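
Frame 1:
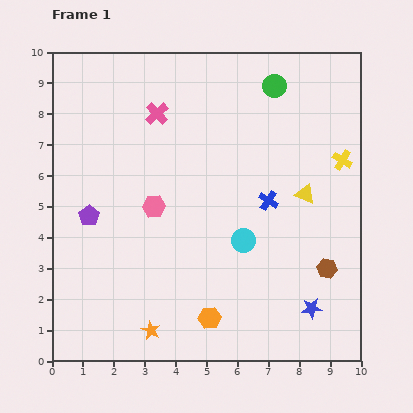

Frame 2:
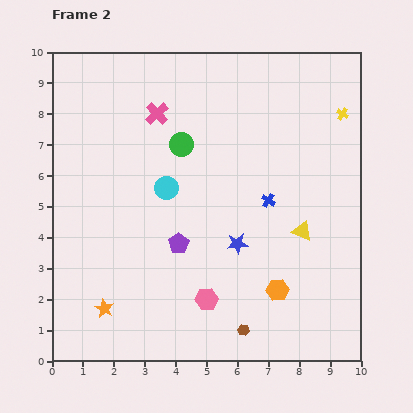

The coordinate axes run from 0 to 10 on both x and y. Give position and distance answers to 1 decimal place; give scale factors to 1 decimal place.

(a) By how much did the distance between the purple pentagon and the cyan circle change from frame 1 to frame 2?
-3.3

Distance in frame 1: 5.1. Distance in frame 2: 1.8.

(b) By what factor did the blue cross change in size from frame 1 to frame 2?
0.7×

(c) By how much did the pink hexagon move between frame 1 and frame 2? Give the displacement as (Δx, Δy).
(1.7, -3.0)

The pink hexagon was at (3.3, 5.0) in frame 1 and (5.0, 2.0) in frame 2.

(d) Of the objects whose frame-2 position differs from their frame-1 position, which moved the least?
the yellow triangle

(moved 1.2)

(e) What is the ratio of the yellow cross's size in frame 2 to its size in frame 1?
0.6×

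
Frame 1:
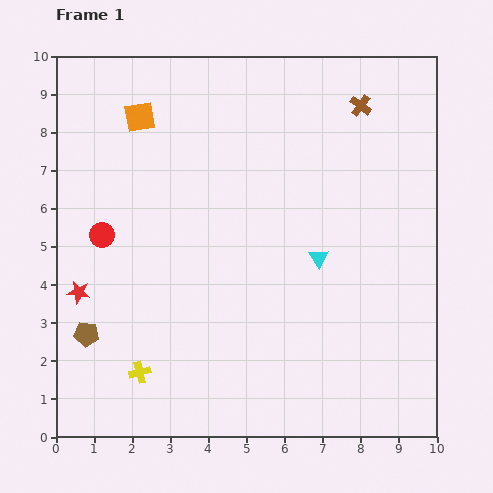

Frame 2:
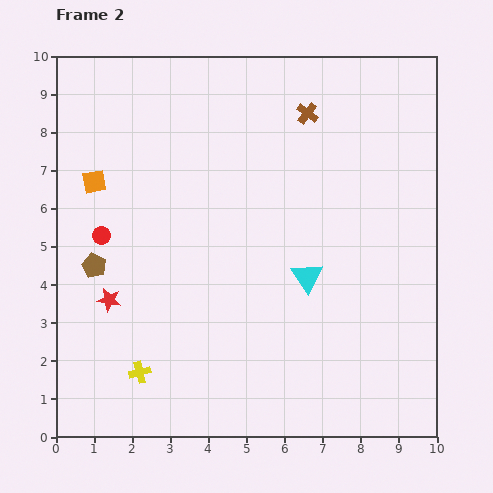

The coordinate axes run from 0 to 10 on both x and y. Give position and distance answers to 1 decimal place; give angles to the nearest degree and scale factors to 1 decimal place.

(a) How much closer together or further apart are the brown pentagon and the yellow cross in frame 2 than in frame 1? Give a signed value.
+1.3

Distance in frame 1: 1.7. Distance in frame 2: 3.0.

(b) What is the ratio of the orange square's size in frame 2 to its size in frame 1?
0.8×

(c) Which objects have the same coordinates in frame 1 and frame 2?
the red circle, the yellow cross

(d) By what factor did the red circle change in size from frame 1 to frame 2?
0.7×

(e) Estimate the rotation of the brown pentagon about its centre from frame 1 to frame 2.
19° clockwise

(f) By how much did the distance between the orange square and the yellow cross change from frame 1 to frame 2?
-1.6

Distance in frame 1: 6.7. Distance in frame 2: 5.1.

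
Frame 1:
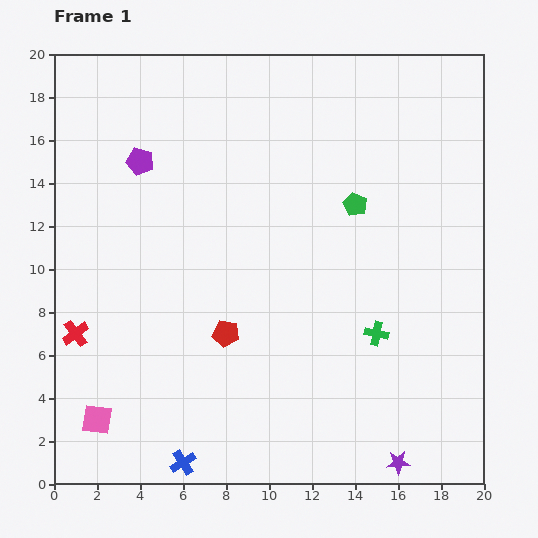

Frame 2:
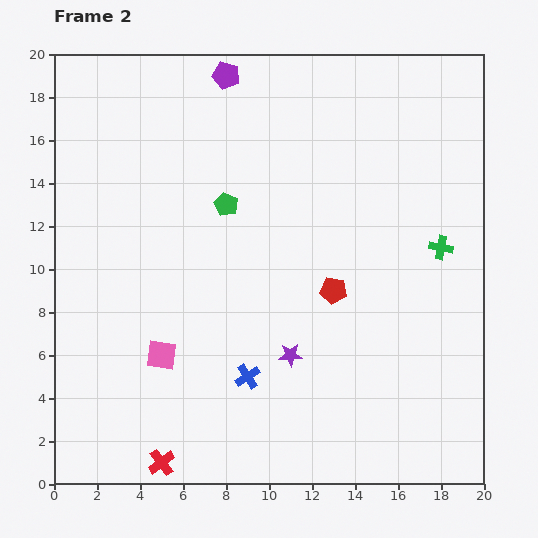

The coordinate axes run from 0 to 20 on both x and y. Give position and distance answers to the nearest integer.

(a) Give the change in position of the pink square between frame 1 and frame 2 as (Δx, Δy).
(3, 3)

The pink square was at (2, 3) in frame 1 and (5, 6) in frame 2.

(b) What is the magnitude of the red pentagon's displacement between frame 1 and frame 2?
5

The red pentagon moved from (8, 7) to (13, 9), a distance of √(5² + 2²) ≈ 5.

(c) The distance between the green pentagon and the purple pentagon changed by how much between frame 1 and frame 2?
-4

Distance in frame 1: 10. Distance in frame 2: 6.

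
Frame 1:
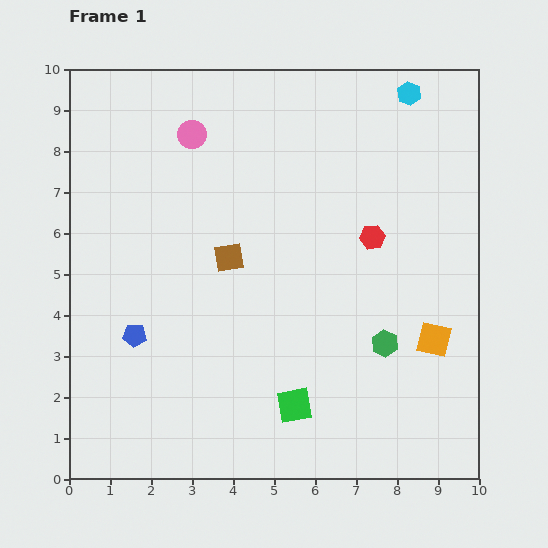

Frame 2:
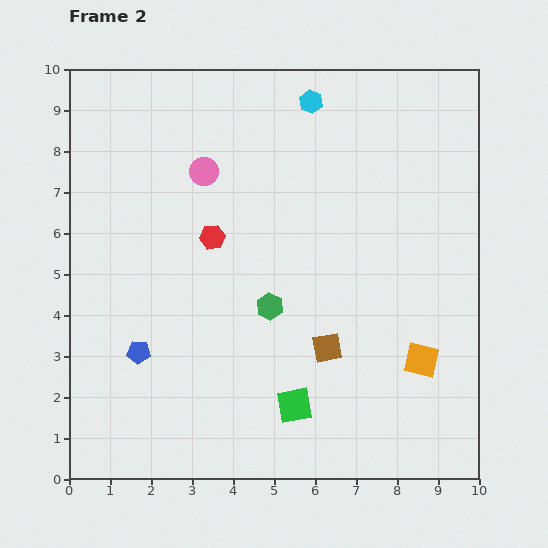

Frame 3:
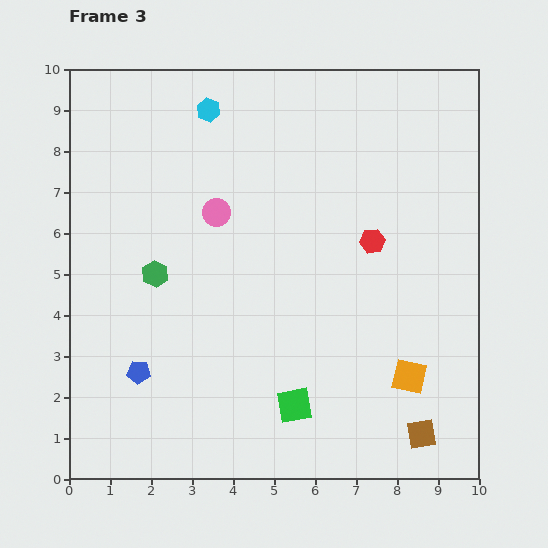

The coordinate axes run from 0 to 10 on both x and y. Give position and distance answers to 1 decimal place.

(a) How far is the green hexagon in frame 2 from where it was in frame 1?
2.9

The green hexagon moved from (7.7, 3.3) to (4.9, 4.2), a distance of √(2.8² + 0.9²) ≈ 2.9.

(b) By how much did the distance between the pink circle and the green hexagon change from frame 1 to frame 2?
-3.2

Distance in frame 1: 6.9. Distance in frame 2: 3.7.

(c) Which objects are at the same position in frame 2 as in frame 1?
the green square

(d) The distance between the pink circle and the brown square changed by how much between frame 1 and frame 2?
+2.1

Distance in frame 1: 3.1. Distance in frame 2: 5.2.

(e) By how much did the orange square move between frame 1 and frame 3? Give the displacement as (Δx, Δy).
(-0.6, -0.9)

The orange square was at (8.9, 3.4) in frame 1 and (8.3, 2.5) in frame 3.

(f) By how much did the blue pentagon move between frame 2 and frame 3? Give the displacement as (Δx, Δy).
(0.0, -0.5)

The blue pentagon was at (1.7, 3.1) in frame 2 and (1.7, 2.6) in frame 3.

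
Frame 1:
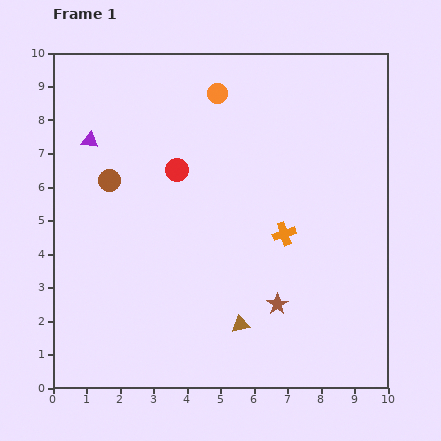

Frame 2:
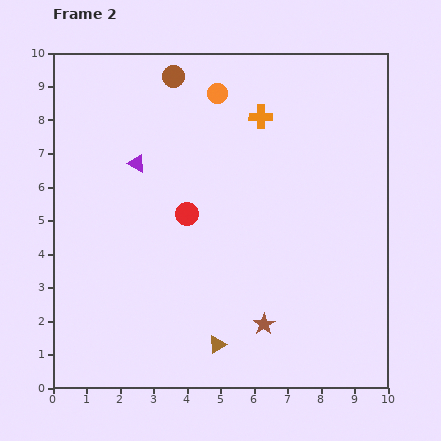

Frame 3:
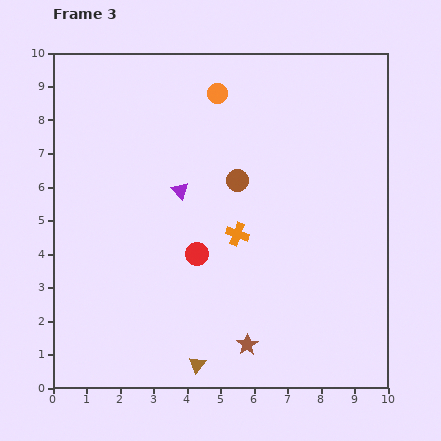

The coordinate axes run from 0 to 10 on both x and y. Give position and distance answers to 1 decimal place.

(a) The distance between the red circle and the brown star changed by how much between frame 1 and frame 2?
-1.0

Distance in frame 1: 5.0. Distance in frame 2: 4.0.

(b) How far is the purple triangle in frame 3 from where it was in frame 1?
3.1

The purple triangle moved from (1.1, 7.4) to (3.8, 5.9), a distance of √(2.7² + 1.5²) ≈ 3.1.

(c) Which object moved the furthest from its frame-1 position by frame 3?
the brown circle

(moved 3.8; next 3.1)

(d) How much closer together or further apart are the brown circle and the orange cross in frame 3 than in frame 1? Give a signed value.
-3.8

Distance in frame 1: 5.4. Distance in frame 3: 1.6.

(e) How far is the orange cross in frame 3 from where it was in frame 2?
3.6

The orange cross moved from (6.2, 8.1) to (5.5, 4.6), a distance of √(0.7² + 3.5²) ≈ 3.6.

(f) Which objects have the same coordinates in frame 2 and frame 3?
the orange circle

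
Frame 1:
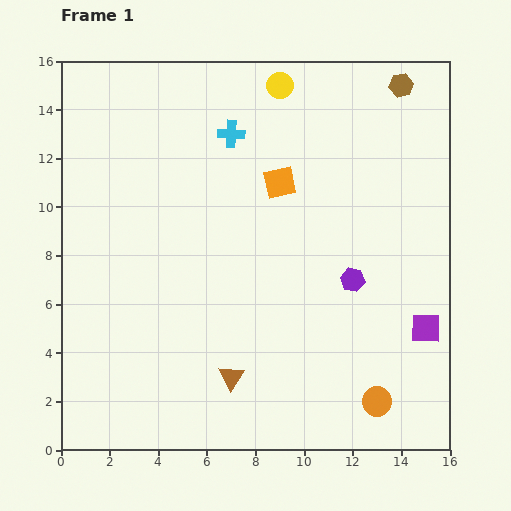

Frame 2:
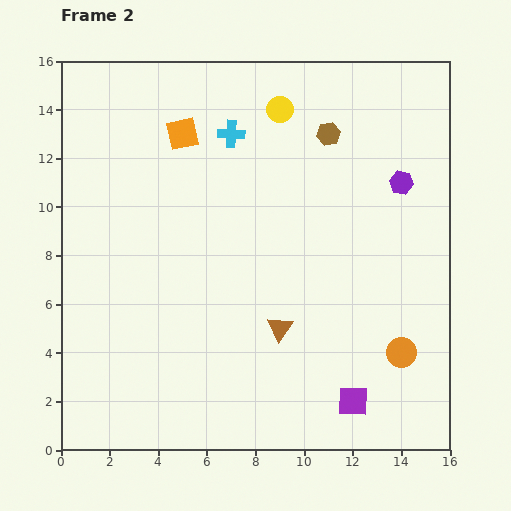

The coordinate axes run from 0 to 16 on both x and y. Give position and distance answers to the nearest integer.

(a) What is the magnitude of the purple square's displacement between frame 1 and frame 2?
4

The purple square moved from (15, 5) to (12, 2), a distance of √(3² + 3²) ≈ 4.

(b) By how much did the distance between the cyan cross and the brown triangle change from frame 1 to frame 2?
-2

Distance in frame 1: 10. Distance in frame 2: 8.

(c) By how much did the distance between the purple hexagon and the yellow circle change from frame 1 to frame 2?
-3

Distance in frame 1: 9. Distance in frame 2: 6.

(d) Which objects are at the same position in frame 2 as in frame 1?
the cyan cross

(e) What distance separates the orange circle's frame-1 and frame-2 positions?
2

The orange circle moved from (13, 2) to (14, 4), a distance of √(1² + 2²) ≈ 2.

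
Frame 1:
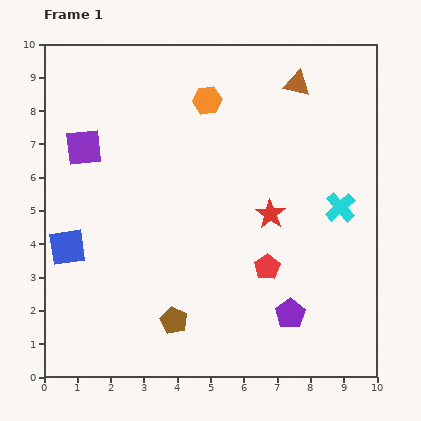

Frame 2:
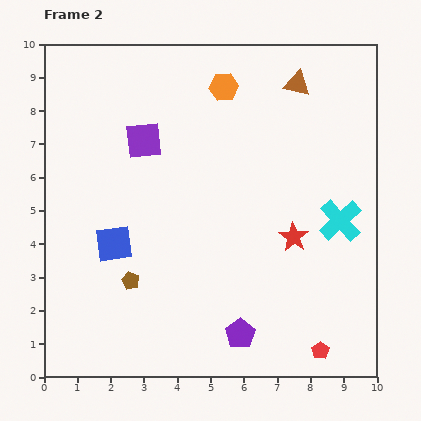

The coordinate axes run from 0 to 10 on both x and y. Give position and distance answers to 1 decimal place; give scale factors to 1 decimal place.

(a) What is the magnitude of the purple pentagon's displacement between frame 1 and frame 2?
1.6

The purple pentagon moved from (7.4, 1.9) to (5.9, 1.3), a distance of √(1.5² + 0.6²) ≈ 1.6.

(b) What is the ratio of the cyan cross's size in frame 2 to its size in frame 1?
1.4×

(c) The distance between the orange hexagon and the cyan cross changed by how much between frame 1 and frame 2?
+0.2

Distance in frame 1: 5.1. Distance in frame 2: 5.3.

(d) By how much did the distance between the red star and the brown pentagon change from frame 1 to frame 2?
+0.8

Distance in frame 1: 4.3. Distance in frame 2: 5.1.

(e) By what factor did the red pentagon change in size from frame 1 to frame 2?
0.7×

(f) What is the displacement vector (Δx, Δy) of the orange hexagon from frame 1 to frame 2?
(0.5, 0.4)

The orange hexagon was at (4.9, 8.3) in frame 1 and (5.4, 8.7) in frame 2.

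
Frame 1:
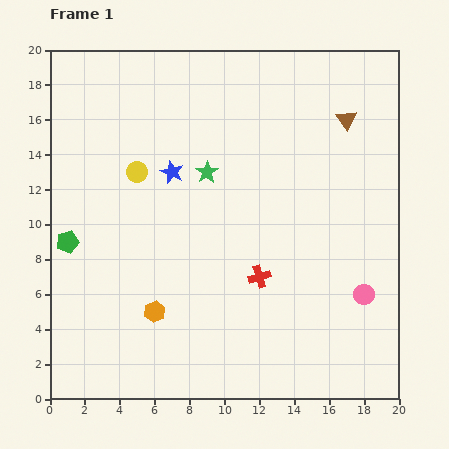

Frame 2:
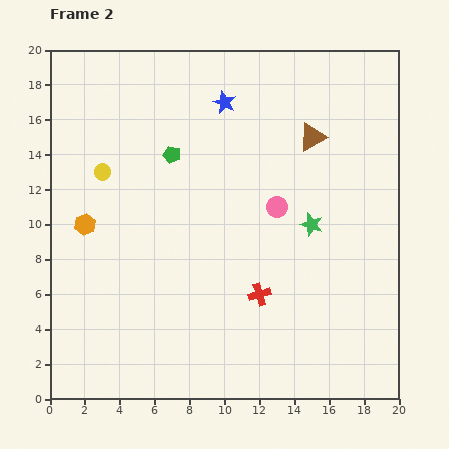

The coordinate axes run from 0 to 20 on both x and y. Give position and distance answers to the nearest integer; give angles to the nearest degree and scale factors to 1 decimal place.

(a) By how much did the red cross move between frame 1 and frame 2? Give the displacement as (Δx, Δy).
(0, -1)

The red cross was at (12, 7) in frame 1 and (12, 6) in frame 2.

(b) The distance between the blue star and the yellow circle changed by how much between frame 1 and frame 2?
+6

Distance in frame 1: 2. Distance in frame 2: 8.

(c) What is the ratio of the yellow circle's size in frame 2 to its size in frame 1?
0.8×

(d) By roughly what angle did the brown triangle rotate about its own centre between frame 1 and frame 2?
38° clockwise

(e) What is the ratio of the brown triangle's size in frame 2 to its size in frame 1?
1.4×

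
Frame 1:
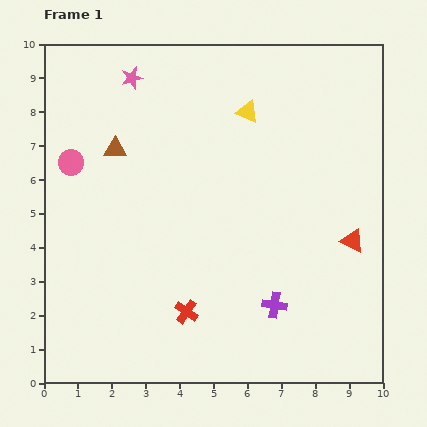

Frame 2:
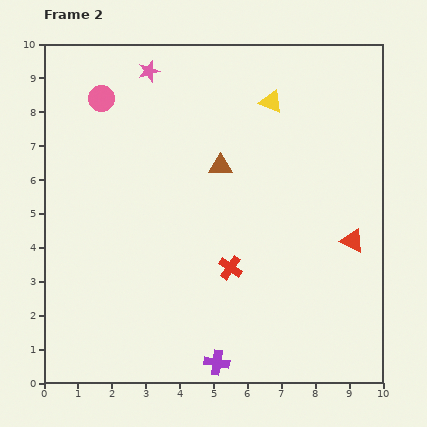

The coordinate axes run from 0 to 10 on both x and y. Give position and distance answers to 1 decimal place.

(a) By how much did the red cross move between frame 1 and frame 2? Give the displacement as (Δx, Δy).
(1.3, 1.3)

The red cross was at (4.2, 2.1) in frame 1 and (5.5, 3.4) in frame 2.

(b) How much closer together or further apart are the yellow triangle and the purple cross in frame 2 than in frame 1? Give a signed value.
+2.1

Distance in frame 1: 5.8. Distance in frame 2: 7.9.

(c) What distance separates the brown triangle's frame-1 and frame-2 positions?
3.1

The brown triangle moved from (2.1, 6.9) to (5.2, 6.4), a distance of √(3.1² + 0.5²) ≈ 3.1.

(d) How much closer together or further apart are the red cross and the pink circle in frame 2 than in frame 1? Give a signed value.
+0.7

Distance in frame 1: 5.6. Distance in frame 2: 6.3.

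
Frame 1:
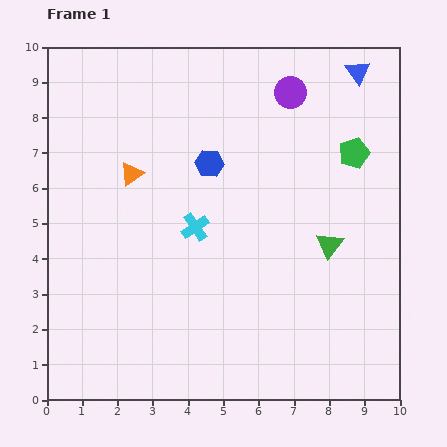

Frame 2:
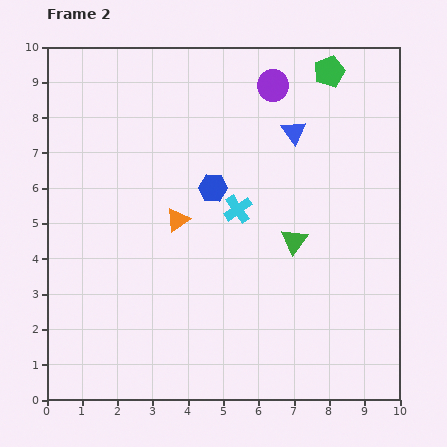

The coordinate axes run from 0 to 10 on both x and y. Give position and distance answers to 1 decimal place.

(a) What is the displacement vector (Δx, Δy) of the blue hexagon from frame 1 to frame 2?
(0.1, -0.7)

The blue hexagon was at (4.6, 6.7) in frame 1 and (4.7, 6.0) in frame 2.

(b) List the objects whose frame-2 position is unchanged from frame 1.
none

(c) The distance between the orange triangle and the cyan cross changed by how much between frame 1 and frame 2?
-0.6

Distance in frame 1: 2.3. Distance in frame 2: 1.7.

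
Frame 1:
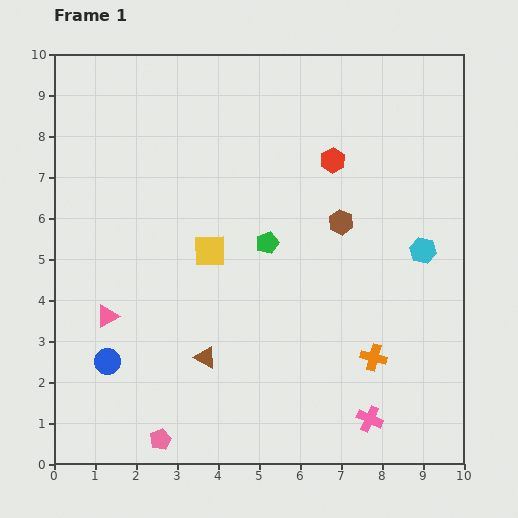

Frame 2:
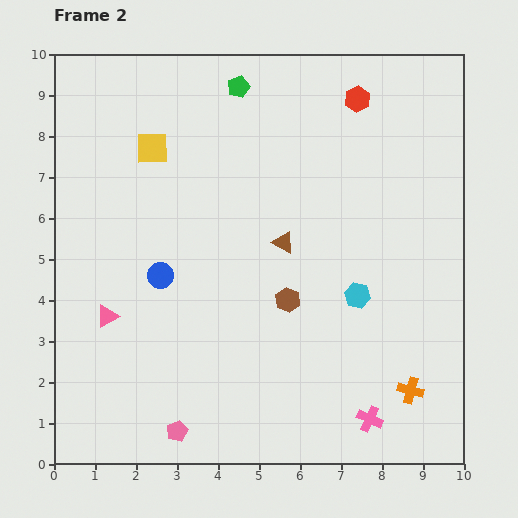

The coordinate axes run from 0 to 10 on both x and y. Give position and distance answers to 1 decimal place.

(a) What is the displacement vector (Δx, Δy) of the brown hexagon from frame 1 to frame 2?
(-1.3, -1.9)

The brown hexagon was at (7.0, 5.9) in frame 1 and (5.7, 4.0) in frame 2.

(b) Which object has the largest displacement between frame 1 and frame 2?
the green pentagon

(moved 3.9; next 3.4)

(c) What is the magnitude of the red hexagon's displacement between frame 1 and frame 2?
1.6

The red hexagon moved from (6.8, 7.4) to (7.4, 8.9), a distance of √(0.6² + 1.5²) ≈ 1.6.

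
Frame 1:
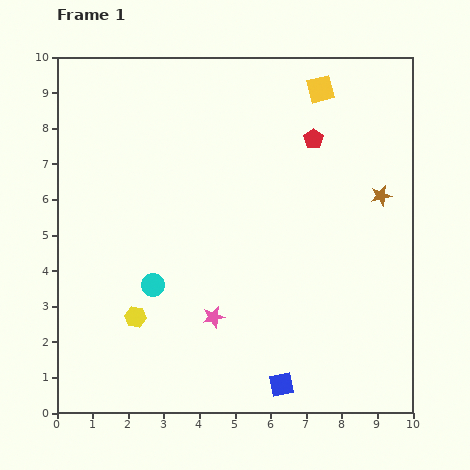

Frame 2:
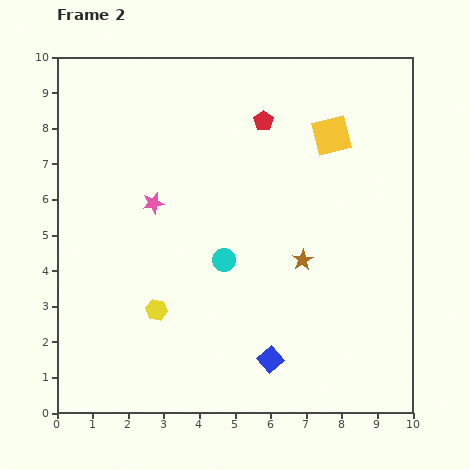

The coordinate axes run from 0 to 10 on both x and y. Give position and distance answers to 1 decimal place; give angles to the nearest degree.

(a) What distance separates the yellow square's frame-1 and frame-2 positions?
1.3

The yellow square moved from (7.4, 9.1) to (7.7, 7.8), a distance of √(0.3² + 1.3²) ≈ 1.3.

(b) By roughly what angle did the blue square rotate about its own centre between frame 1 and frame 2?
30° counter-clockwise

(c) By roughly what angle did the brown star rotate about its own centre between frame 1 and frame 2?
19° counter-clockwise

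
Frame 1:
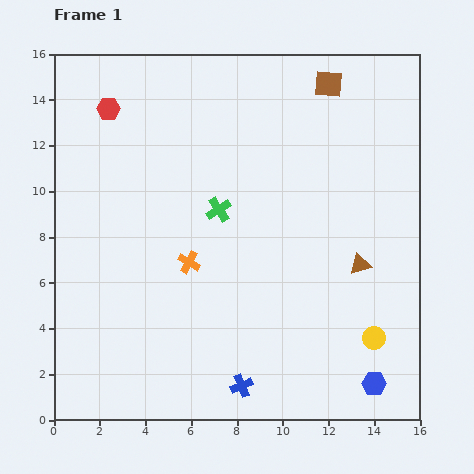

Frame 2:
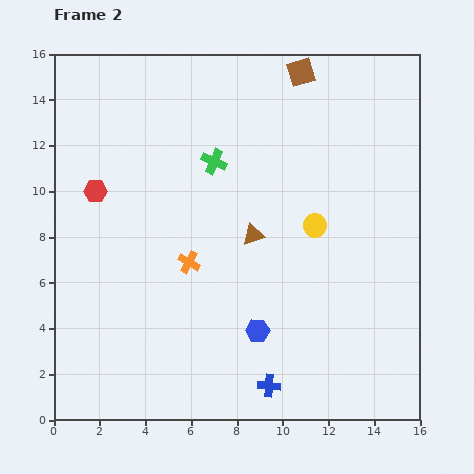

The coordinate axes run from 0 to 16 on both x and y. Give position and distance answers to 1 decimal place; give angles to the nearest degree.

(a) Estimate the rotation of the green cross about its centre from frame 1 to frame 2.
34° counter-clockwise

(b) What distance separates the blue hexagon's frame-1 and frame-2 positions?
5.6

The blue hexagon moved from (14.0, 1.6) to (8.9, 3.9), a distance of √(5.1² + 2.3²) ≈ 5.6.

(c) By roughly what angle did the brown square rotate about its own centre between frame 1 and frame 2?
22° counter-clockwise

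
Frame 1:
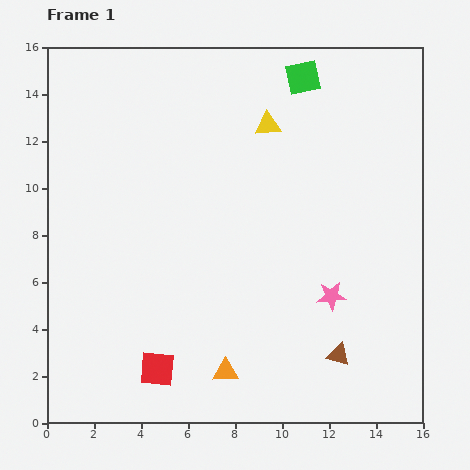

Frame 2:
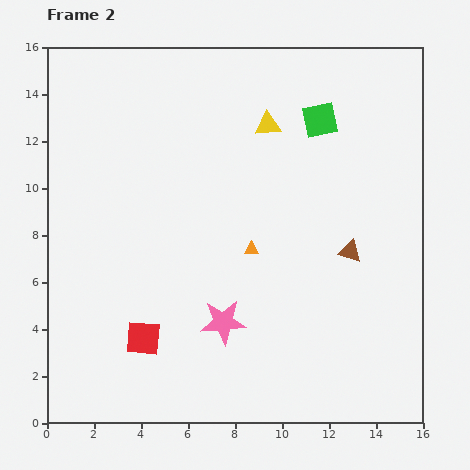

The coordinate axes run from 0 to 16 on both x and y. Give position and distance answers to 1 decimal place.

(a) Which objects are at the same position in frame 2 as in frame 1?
the yellow triangle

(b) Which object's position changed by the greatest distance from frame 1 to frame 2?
the orange triangle

(moved 5.3; next 4.7)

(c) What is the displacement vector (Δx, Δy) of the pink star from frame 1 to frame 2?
(-4.6, -1.1)

The pink star was at (12.1, 5.4) in frame 1 and (7.5, 4.3) in frame 2.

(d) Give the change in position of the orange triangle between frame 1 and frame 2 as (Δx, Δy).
(1.1, 5.2)

The orange triangle was at (7.6, 2.2) in frame 1 and (8.7, 7.4) in frame 2.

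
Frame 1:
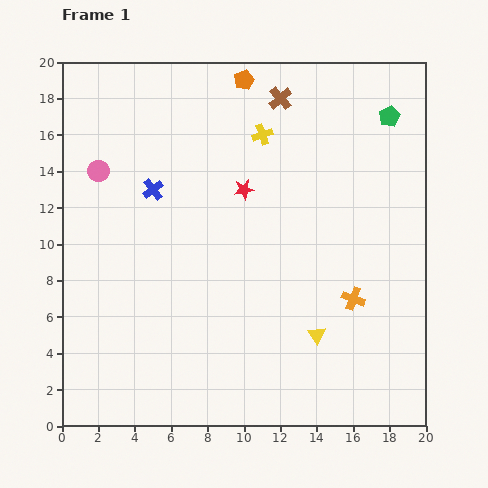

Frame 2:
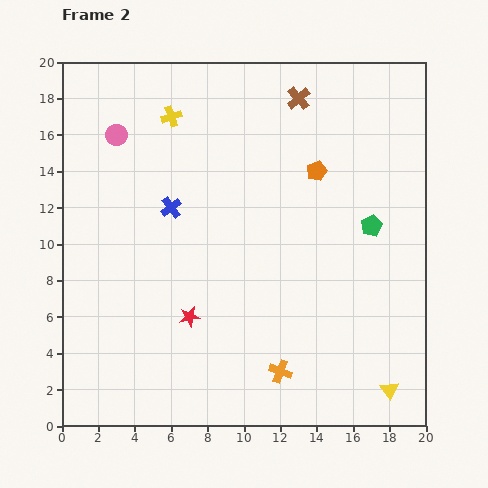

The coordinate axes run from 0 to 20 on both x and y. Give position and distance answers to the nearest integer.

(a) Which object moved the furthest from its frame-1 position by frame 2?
the red star

(moved 8; next 6)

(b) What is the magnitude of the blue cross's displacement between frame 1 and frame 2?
1

The blue cross moved from (5, 13) to (6, 12), a distance of √(1² + 1²) ≈ 1.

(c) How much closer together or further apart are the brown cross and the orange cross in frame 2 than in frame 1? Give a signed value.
+3

Distance in frame 1: 12. Distance in frame 2: 15.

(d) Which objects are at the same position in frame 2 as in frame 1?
none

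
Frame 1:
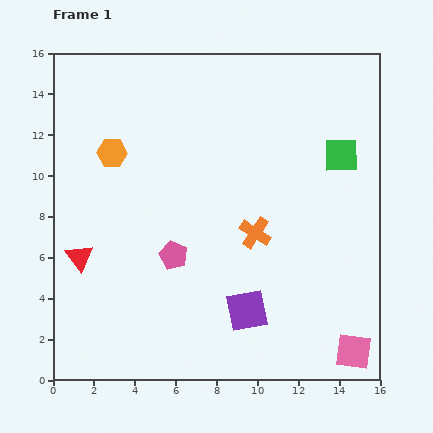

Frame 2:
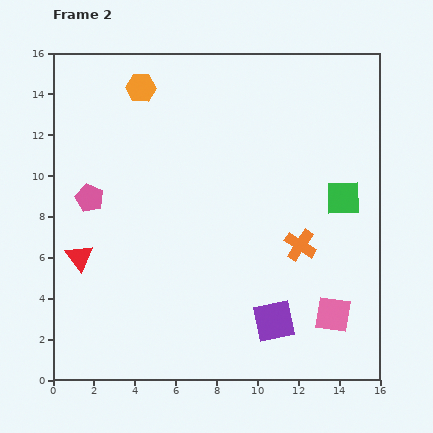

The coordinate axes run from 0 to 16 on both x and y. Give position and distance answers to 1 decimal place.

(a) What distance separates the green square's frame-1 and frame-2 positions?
2.1

The green square moved from (14.1, 11.0) to (14.2, 8.9), a distance of √(0.1² + 2.1²) ≈ 2.1.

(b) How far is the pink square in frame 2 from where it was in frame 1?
2.1

The pink square moved from (14.7, 1.4) to (13.7, 3.2), a distance of √(1.0² + 1.8²) ≈ 2.1.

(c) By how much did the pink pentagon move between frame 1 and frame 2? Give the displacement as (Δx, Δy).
(-4.1, 2.8)

The pink pentagon was at (5.9, 6.1) in frame 1 and (1.8, 8.9) in frame 2.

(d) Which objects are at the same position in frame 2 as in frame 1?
the red triangle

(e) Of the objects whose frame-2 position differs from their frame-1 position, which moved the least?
the purple square

(moved 1.4)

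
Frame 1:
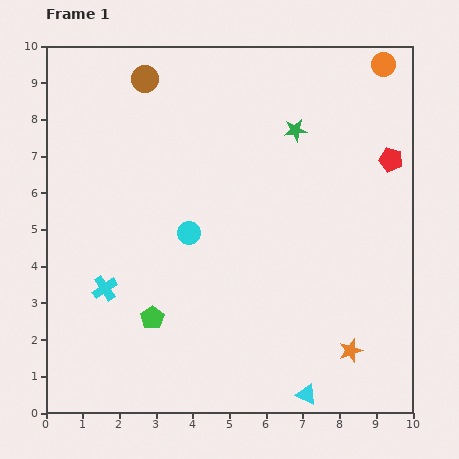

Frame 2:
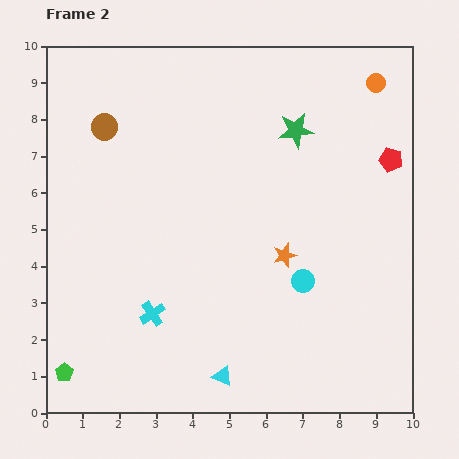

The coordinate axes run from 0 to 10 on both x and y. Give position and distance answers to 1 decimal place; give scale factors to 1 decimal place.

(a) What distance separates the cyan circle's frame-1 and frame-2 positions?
3.4

The cyan circle moved from (3.9, 4.9) to (7.0, 3.6), a distance of √(3.1² + 1.3²) ≈ 3.4.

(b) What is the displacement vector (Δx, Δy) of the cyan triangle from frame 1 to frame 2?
(-2.3, 0.5)

The cyan triangle was at (7.1, 0.5) in frame 1 and (4.8, 1.0) in frame 2.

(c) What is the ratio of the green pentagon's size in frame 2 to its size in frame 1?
0.8×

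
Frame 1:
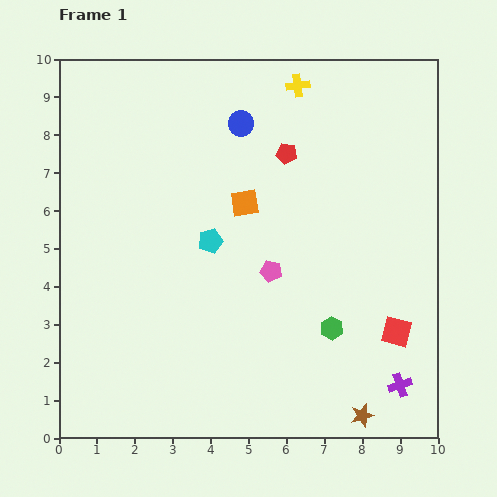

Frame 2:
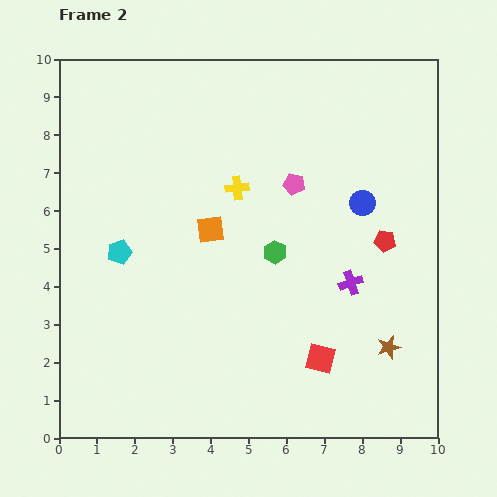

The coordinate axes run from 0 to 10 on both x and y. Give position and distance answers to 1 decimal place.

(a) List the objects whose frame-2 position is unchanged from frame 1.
none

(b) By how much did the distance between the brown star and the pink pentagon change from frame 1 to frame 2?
+0.5

Distance in frame 1: 4.5. Distance in frame 2: 5.0.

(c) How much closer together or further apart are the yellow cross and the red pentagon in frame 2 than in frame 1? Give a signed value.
+2.3

Distance in frame 1: 1.8. Distance in frame 2: 4.1.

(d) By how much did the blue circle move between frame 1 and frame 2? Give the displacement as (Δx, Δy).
(3.2, -2.1)

The blue circle was at (4.8, 8.3) in frame 1 and (8.0, 6.2) in frame 2.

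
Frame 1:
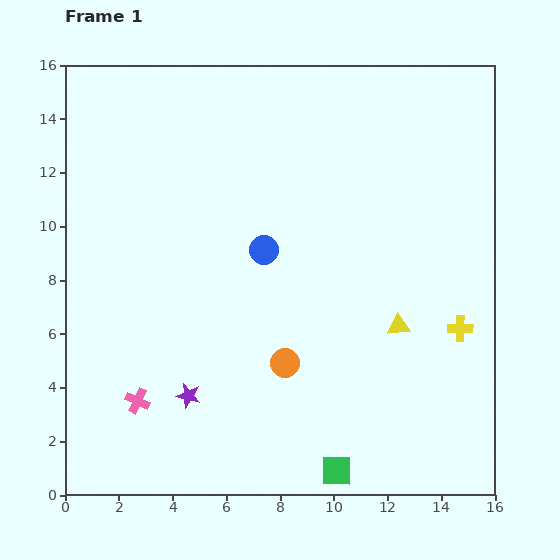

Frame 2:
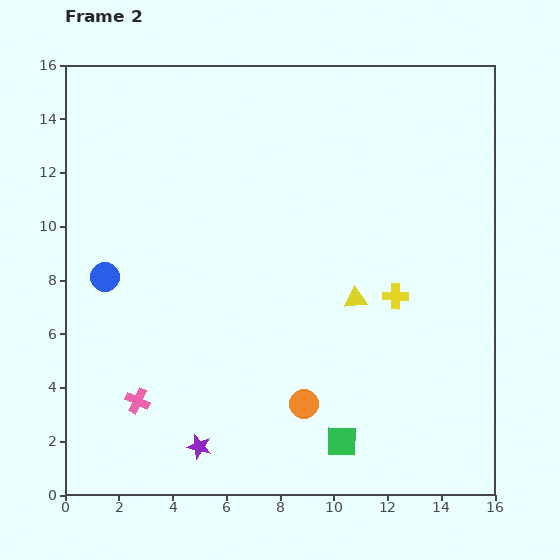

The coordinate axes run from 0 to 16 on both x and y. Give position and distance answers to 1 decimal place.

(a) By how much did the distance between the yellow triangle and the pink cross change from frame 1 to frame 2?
-1.2

Distance in frame 1: 10.1. Distance in frame 2: 8.9.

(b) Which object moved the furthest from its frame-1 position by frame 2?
the blue circle

(moved 6.0; next 2.7)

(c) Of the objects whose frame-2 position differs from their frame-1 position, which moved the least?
the green square

(moved 1.1)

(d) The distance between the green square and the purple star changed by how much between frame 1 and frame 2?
-0.9

Distance in frame 1: 6.2. Distance in frame 2: 5.3.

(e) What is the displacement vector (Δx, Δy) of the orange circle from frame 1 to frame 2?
(0.7, -1.5)

The orange circle was at (8.2, 4.9) in frame 1 and (8.9, 3.4) in frame 2.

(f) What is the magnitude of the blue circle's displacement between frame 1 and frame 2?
6.0

The blue circle moved from (7.4, 9.1) to (1.5, 8.1), a distance of √(5.9² + 1.0²) ≈ 6.0.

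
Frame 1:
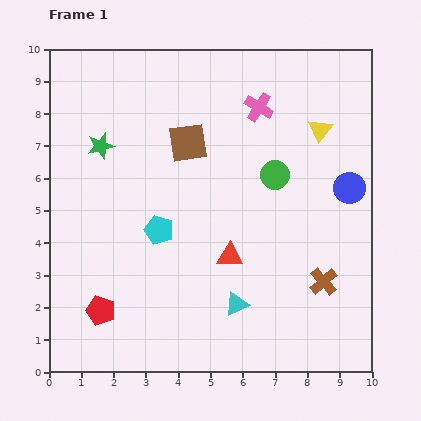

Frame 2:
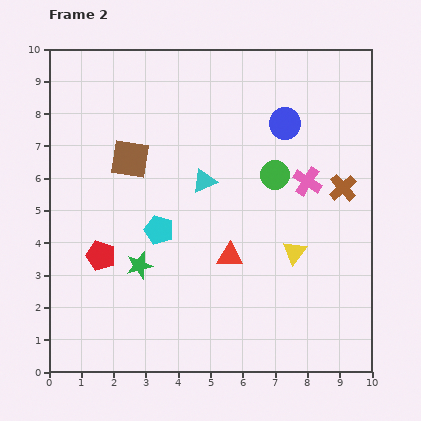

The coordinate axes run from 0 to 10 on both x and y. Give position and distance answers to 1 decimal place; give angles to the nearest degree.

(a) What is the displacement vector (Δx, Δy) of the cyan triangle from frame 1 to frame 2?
(-1.0, 3.8)

The cyan triangle was at (5.8, 2.1) in frame 1 and (4.8, 5.9) in frame 2.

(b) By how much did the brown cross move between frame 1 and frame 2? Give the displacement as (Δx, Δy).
(0.6, 2.9)

The brown cross was at (8.5, 2.8) in frame 1 and (9.1, 5.7) in frame 2.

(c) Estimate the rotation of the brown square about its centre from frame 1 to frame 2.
17° clockwise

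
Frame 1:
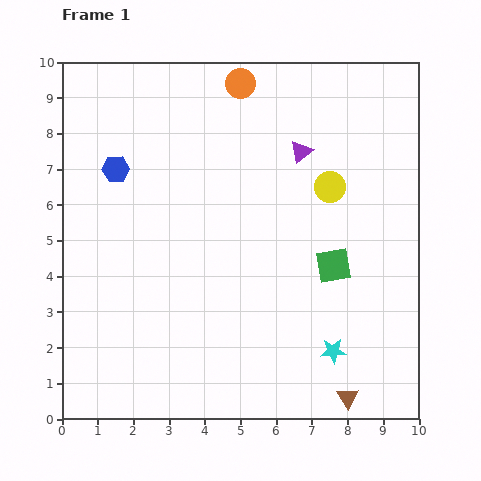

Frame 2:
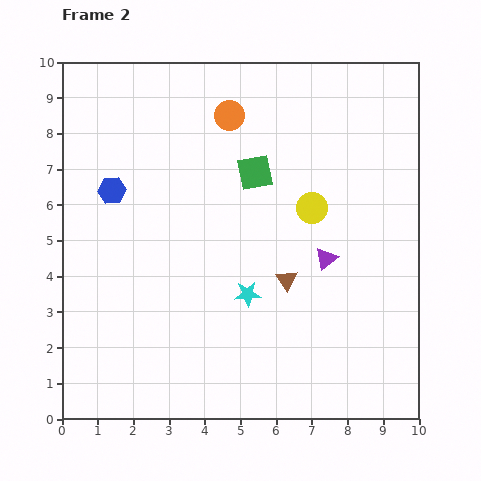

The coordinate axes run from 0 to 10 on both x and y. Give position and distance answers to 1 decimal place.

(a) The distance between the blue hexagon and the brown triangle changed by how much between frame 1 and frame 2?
-3.6

Distance in frame 1: 9.1. Distance in frame 2: 5.5.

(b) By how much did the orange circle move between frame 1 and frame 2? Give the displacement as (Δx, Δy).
(-0.3, -0.9)

The orange circle was at (5.0, 9.4) in frame 1 and (4.7, 8.5) in frame 2.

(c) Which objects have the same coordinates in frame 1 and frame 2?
none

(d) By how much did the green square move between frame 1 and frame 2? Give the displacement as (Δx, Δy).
(-2.2, 2.6)

The green square was at (7.6, 4.3) in frame 1 and (5.4, 6.9) in frame 2.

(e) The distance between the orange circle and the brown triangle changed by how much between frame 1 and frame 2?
-4.4

Distance in frame 1: 9.3. Distance in frame 2: 4.9.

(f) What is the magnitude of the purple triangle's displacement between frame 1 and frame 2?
3.1

The purple triangle moved from (6.7, 7.5) to (7.4, 4.5), a distance of √(0.7² + 3.0²) ≈ 3.1.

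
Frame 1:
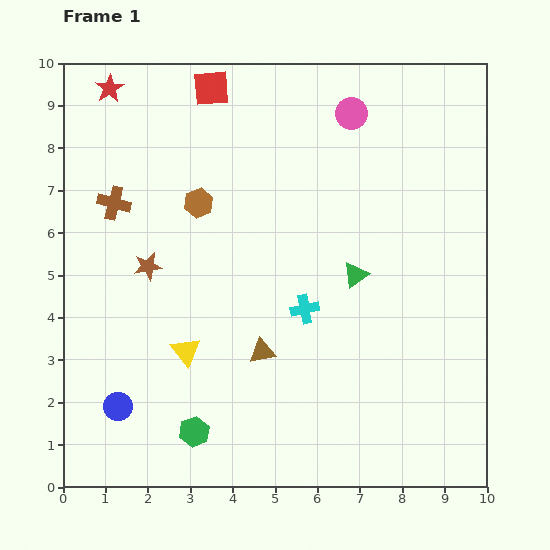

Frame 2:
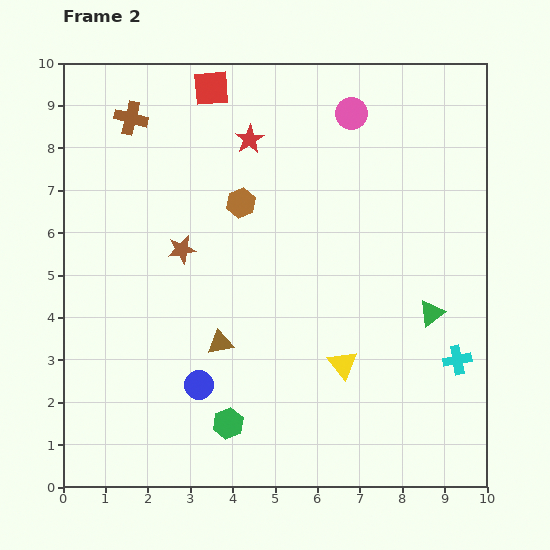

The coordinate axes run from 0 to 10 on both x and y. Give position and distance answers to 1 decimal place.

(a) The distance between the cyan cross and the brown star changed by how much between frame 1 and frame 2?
+3.2

Distance in frame 1: 3.8. Distance in frame 2: 7.0.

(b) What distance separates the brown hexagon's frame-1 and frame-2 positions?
1.0

The brown hexagon moved from (3.2, 6.7) to (4.2, 6.7), a distance of √(1.0² + 0.0²) ≈ 1.0.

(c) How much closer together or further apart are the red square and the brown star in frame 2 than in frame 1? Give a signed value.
-0.6

Distance in frame 1: 4.5. Distance in frame 2: 3.9.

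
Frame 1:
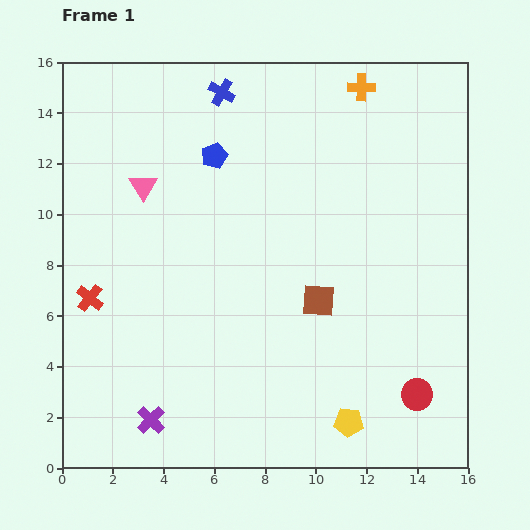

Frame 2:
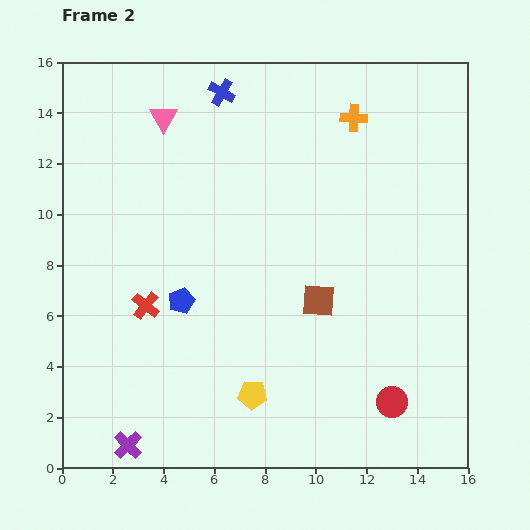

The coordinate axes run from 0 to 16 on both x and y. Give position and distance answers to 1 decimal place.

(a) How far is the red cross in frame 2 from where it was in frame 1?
2.2

The red cross moved from (1.1, 6.7) to (3.3, 6.4), a distance of √(2.2² + 0.3²) ≈ 2.2.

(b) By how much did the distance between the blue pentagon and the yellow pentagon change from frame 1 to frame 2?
-7.2

Distance in frame 1: 11.8. Distance in frame 2: 4.6.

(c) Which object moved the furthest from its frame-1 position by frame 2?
the blue pentagon

(moved 5.8; next 4.0)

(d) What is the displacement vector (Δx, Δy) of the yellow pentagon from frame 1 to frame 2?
(-3.8, 1.1)

The yellow pentagon was at (11.3, 1.8) in frame 1 and (7.5, 2.9) in frame 2.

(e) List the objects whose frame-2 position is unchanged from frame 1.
the blue cross, the brown square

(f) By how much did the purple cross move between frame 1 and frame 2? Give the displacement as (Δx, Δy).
(-0.9, -1.0)

The purple cross was at (3.5, 1.9) in frame 1 and (2.6, 0.9) in frame 2.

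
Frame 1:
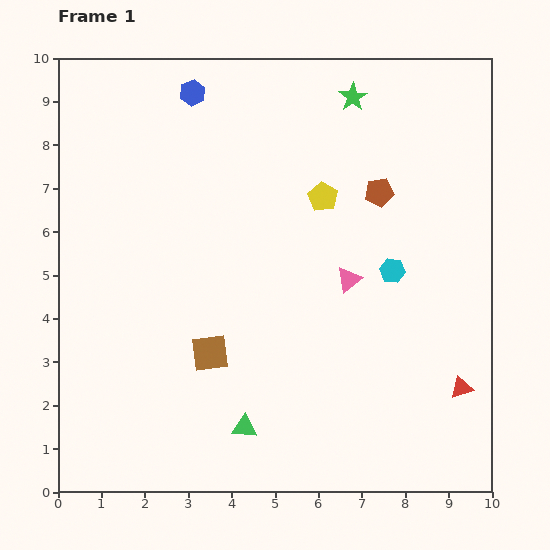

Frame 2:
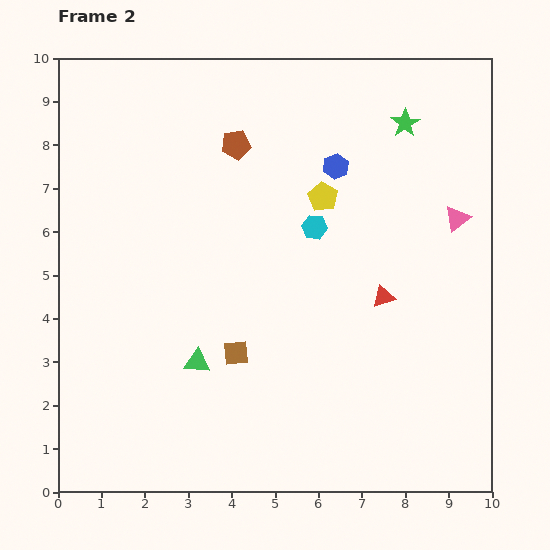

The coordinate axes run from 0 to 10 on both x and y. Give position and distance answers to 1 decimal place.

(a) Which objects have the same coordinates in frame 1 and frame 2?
the yellow pentagon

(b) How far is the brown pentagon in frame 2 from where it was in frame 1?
3.5

The brown pentagon moved from (7.4, 6.9) to (4.1, 8.0), a distance of √(3.3² + 1.1²) ≈ 3.5.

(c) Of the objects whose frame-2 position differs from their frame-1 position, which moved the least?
the brown square

(moved 0.6)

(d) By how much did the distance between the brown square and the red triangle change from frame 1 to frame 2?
-2.3

Distance in frame 1: 5.9. Distance in frame 2: 3.6.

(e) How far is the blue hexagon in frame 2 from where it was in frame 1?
3.7

The blue hexagon moved from (3.1, 9.2) to (6.4, 7.5), a distance of √(3.3² + 1.7²) ≈ 3.7.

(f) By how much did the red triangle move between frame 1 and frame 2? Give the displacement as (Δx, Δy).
(-1.8, 2.1)

The red triangle was at (9.3, 2.4) in frame 1 and (7.5, 4.5) in frame 2.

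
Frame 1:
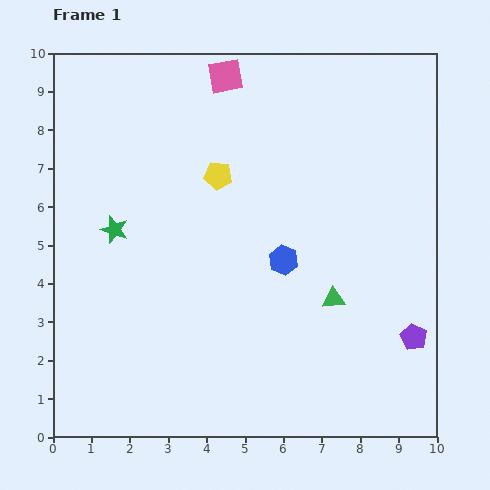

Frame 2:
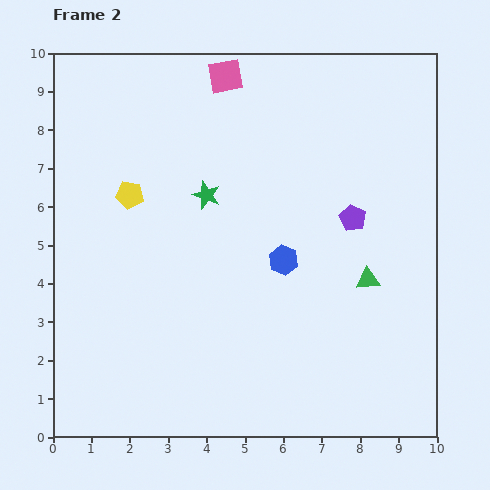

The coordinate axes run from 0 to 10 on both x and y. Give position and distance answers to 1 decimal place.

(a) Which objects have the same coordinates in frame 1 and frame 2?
the blue hexagon, the pink square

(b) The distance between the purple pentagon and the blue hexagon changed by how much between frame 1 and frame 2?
-1.8

Distance in frame 1: 3.9. Distance in frame 2: 2.1.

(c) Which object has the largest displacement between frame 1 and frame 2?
the purple pentagon

(moved 3.5; next 2.6)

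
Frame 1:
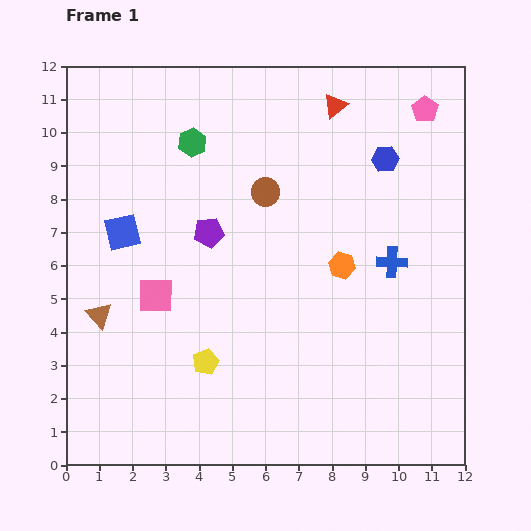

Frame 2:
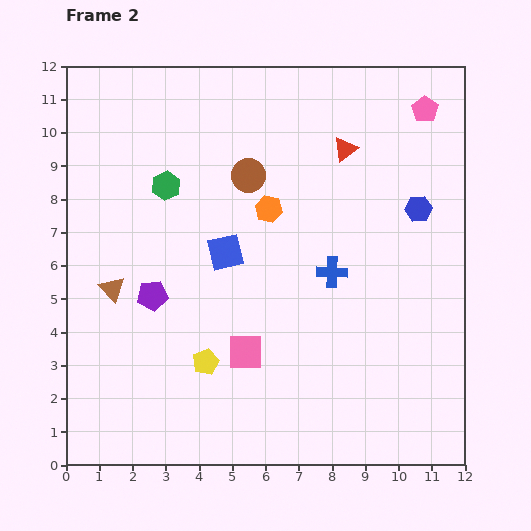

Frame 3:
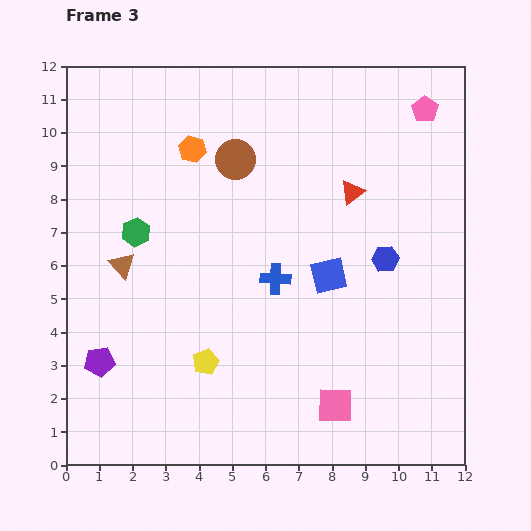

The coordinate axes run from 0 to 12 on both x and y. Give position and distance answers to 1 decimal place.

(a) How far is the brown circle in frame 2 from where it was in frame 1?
0.7

The brown circle moved from (6.0, 8.2) to (5.5, 8.7), a distance of √(0.5² + 0.5²) ≈ 0.7.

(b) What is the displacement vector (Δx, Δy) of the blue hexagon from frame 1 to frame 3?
(0.0, -3.0)

The blue hexagon was at (9.6, 9.2) in frame 1 and (9.6, 6.2) in frame 3.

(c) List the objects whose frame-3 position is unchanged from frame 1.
the yellow pentagon, the pink pentagon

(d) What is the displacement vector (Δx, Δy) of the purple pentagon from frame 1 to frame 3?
(-3.3, -3.9)

The purple pentagon was at (4.3, 7.0) in frame 1 and (1.0, 3.1) in frame 3.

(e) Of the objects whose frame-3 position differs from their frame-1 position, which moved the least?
the brown circle

(moved 1.3)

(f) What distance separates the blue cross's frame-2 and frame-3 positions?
1.7

The blue cross moved from (8.0, 5.8) to (6.3, 5.6), a distance of √(1.7² + 0.2²) ≈ 1.7.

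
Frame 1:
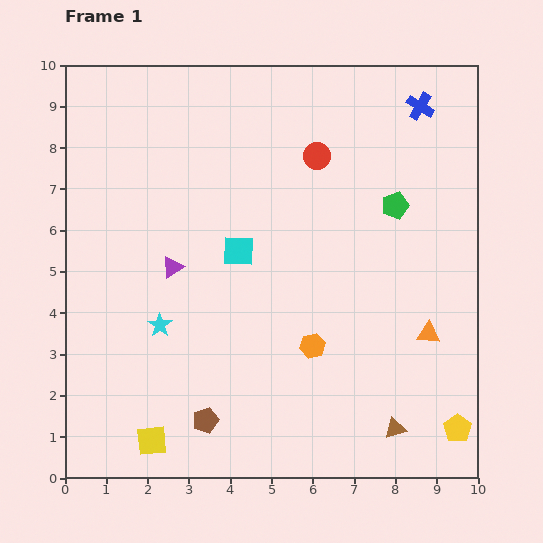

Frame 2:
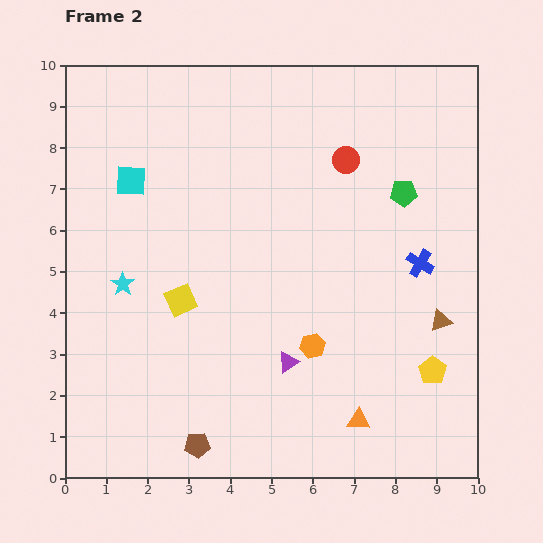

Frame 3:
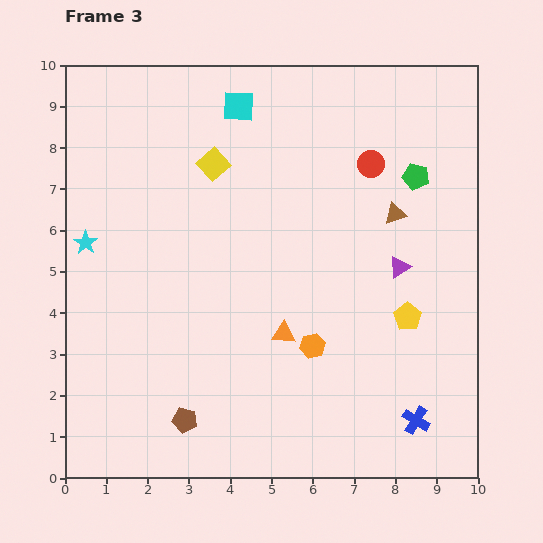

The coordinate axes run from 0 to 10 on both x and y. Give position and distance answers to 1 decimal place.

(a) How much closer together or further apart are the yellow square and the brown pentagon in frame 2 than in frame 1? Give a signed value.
+2.1

Distance in frame 1: 1.4. Distance in frame 2: 3.5.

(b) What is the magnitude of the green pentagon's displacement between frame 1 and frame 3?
0.9

The green pentagon moved from (8.0, 6.6) to (8.5, 7.3), a distance of √(0.5² + 0.7²) ≈ 0.9.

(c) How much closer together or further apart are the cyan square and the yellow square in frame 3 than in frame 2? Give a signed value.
-1.6

Distance in frame 2: 3.1. Distance in frame 3: 1.5.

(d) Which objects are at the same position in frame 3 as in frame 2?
the orange hexagon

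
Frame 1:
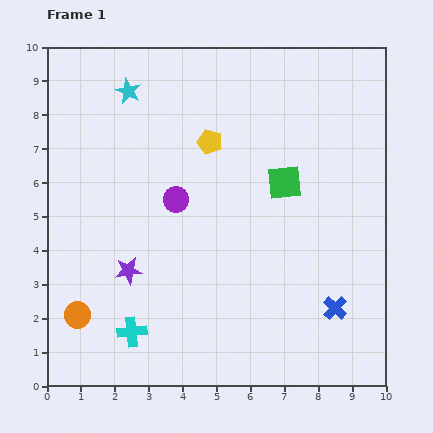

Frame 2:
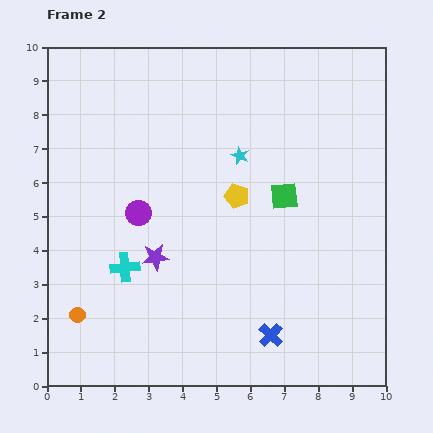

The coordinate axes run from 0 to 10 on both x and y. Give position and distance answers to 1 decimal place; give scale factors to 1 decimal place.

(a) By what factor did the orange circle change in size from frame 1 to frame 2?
0.6×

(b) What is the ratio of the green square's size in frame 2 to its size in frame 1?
0.8×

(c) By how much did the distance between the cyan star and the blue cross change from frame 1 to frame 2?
-3.4

Distance in frame 1: 8.8. Distance in frame 2: 5.4.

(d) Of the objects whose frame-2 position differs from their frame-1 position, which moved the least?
the green square

(moved 0.4)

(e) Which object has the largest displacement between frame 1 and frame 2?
the cyan star

(moved 3.8; next 2.1)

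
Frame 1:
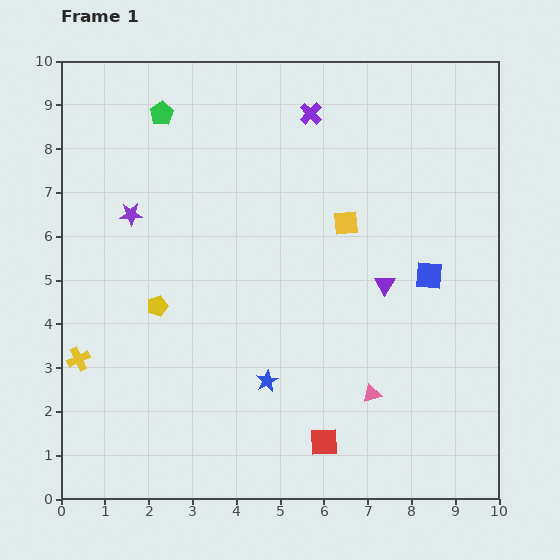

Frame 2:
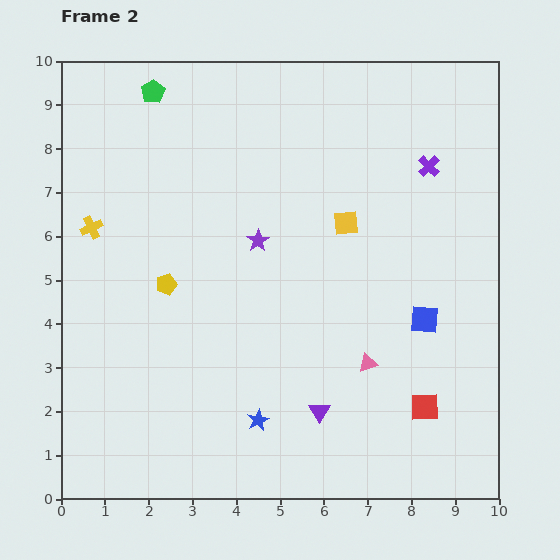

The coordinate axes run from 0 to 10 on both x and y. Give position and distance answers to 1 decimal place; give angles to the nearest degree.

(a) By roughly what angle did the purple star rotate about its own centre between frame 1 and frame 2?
30° counter-clockwise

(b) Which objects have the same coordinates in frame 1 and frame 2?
the yellow square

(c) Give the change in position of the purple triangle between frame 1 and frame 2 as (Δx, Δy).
(-1.5, -2.9)

The purple triangle was at (7.4, 4.9) in frame 1 and (5.9, 2.0) in frame 2.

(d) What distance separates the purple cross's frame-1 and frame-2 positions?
3.0

The purple cross moved from (5.7, 8.8) to (8.4, 7.6), a distance of √(2.7² + 1.2²) ≈ 3.0.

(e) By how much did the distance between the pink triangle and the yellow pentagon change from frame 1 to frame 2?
-0.4

Distance in frame 1: 5.3. Distance in frame 2: 4.9.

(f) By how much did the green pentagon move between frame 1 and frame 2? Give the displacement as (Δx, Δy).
(-0.2, 0.5)

The green pentagon was at (2.3, 8.8) in frame 1 and (2.1, 9.3) in frame 2.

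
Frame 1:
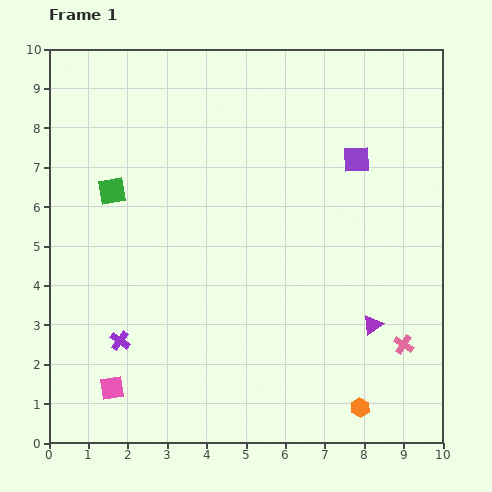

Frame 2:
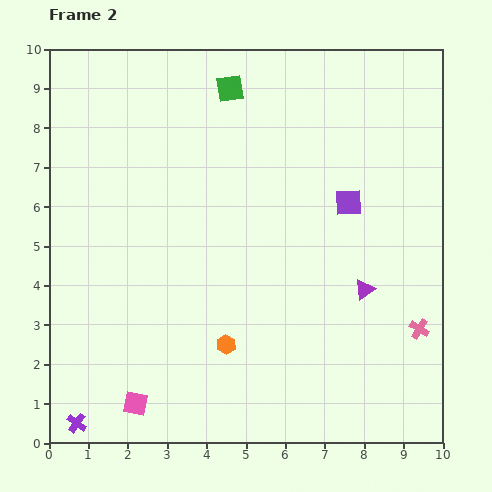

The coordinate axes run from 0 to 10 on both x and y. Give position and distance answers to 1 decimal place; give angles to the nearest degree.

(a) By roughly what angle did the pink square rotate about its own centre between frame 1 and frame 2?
21° clockwise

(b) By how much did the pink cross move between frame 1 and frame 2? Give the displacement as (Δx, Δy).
(0.4, 0.4)

The pink cross was at (9.0, 2.5) in frame 1 and (9.4, 2.9) in frame 2.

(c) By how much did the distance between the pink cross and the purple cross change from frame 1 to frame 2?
+1.8

Distance in frame 1: 7.2. Distance in frame 2: 9.0.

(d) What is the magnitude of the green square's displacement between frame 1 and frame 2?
4.0

The green square moved from (1.6, 6.4) to (4.6, 9.0), a distance of √(3.0² + 2.6²) ≈ 4.0.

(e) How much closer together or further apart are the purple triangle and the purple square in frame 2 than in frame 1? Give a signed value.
-2.0

Distance in frame 1: 4.2. Distance in frame 2: 2.2.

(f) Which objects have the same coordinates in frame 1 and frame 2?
none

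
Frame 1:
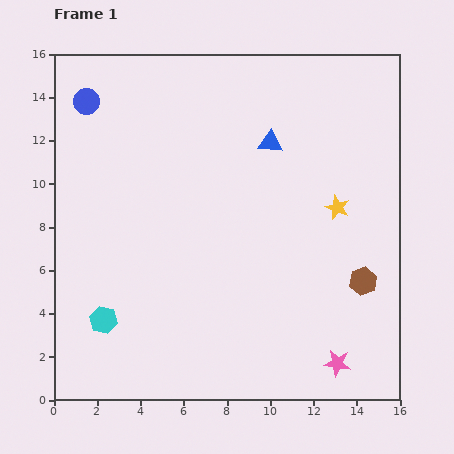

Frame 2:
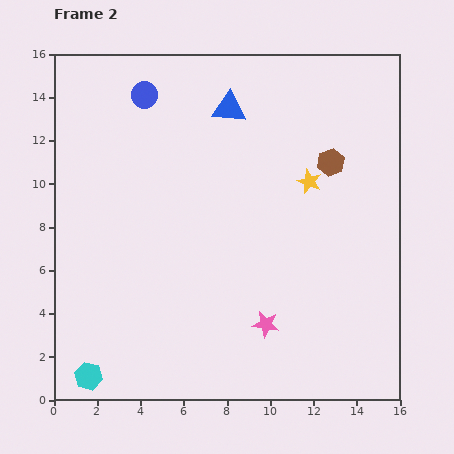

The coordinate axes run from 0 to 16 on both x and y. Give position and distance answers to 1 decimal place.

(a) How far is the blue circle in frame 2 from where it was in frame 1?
2.7

The blue circle moved from (1.5, 13.8) to (4.2, 14.1), a distance of √(2.7² + 0.3²) ≈ 2.7.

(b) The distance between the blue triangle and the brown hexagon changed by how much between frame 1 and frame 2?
-2.4

Distance in frame 1: 7.7. Distance in frame 2: 5.3.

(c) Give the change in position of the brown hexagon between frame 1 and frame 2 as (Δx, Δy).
(-1.5, 5.5)

The brown hexagon was at (14.3, 5.5) in frame 1 and (12.8, 11.0) in frame 2.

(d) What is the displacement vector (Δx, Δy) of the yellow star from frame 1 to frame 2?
(-1.3, 1.2)

The yellow star was at (13.1, 8.9) in frame 1 and (11.8, 10.1) in frame 2.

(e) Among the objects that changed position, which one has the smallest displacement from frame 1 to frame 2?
the yellow star

(moved 1.8)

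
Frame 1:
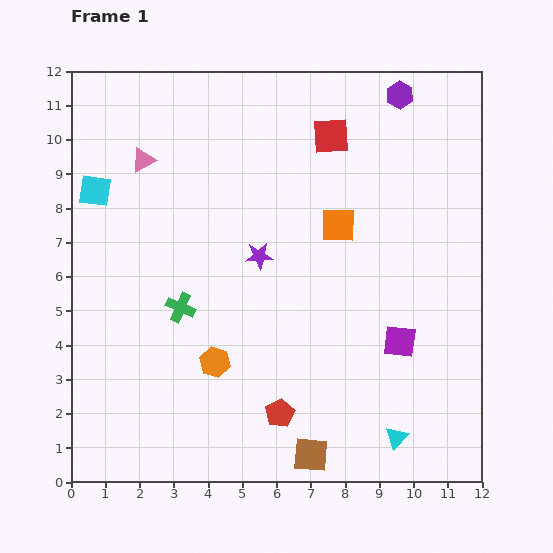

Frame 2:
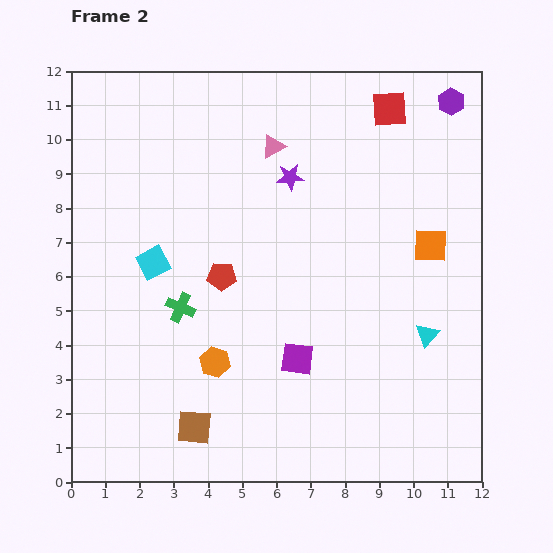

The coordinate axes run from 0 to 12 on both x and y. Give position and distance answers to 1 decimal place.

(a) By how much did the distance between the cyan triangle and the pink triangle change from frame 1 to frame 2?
-3.9

Distance in frame 1: 11.0. Distance in frame 2: 7.1.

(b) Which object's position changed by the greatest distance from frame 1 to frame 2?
the red pentagon

(moved 4.3; next 3.8)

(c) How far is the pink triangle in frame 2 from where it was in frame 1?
3.8

The pink triangle moved from (2.1, 9.4) to (5.9, 9.8), a distance of √(3.8² + 0.4²) ≈ 3.8.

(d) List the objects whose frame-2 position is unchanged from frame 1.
the orange hexagon, the green cross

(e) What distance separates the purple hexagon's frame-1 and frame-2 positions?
1.5

The purple hexagon moved from (9.6, 11.3) to (11.1, 11.1), a distance of √(1.5² + 0.2²) ≈ 1.5.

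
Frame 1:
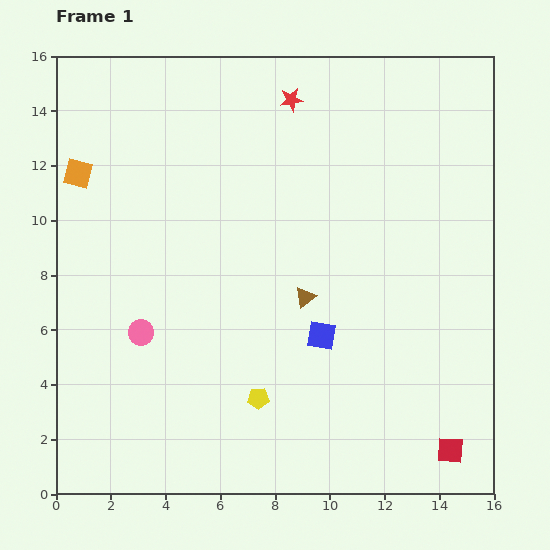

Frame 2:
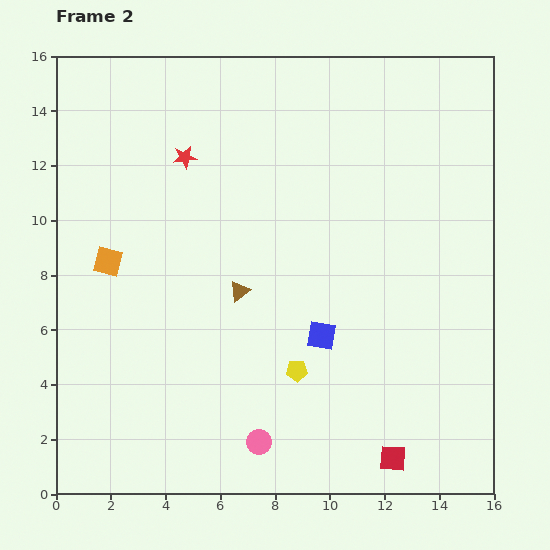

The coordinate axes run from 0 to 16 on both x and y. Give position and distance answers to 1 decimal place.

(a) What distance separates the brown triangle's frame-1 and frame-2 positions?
2.4

The brown triangle moved from (9.1, 7.2) to (6.7, 7.4), a distance of √(2.4² + 0.2²) ≈ 2.4.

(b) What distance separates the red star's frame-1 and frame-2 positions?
4.4

The red star moved from (8.6, 14.4) to (4.7, 12.3), a distance of √(3.9² + 2.1²) ≈ 4.4.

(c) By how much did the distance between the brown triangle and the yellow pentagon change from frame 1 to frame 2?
-0.5

Distance in frame 1: 4.1. Distance in frame 2: 3.6.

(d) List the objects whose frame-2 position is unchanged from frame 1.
the blue square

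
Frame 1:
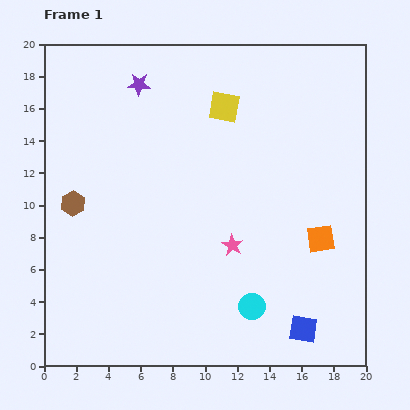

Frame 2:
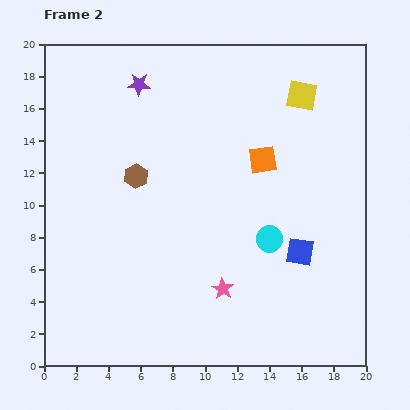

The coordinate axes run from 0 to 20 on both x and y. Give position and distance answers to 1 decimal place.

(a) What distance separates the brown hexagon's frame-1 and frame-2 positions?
4.3

The brown hexagon moved from (1.8, 10.1) to (5.7, 11.8), a distance of √(3.9² + 1.7²) ≈ 4.3.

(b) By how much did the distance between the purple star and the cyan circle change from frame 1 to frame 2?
-2.9

Distance in frame 1: 15.5. Distance in frame 2: 12.6.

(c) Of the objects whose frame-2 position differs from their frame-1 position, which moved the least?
the pink star

(moved 2.8)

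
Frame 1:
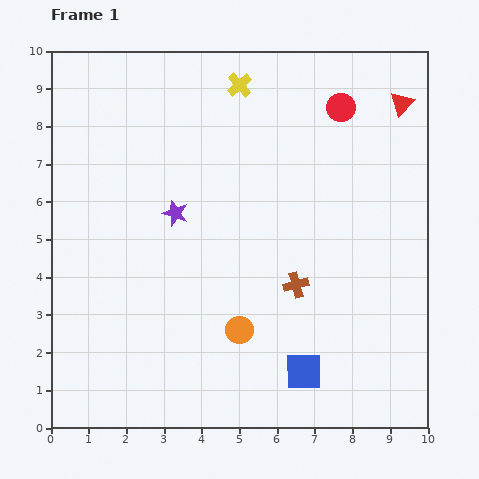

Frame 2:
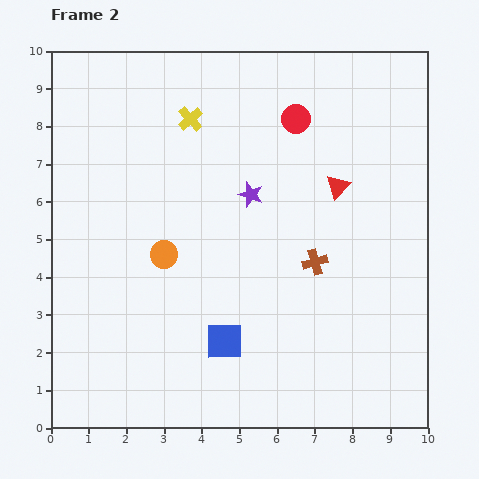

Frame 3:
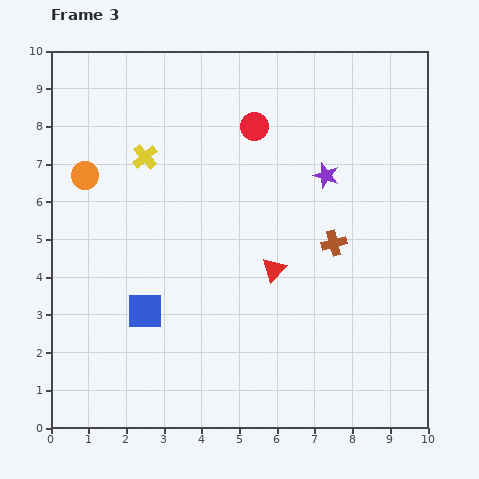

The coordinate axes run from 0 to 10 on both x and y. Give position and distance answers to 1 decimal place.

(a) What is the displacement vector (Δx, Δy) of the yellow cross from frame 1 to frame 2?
(-1.3, -0.9)

The yellow cross was at (5.0, 9.1) in frame 1 and (3.7, 8.2) in frame 2.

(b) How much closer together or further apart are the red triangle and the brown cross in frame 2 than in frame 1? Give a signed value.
-3.5

Distance in frame 1: 5.6. Distance in frame 2: 2.1.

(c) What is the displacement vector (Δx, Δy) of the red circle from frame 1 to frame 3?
(-2.3, -0.5)

The red circle was at (7.7, 8.5) in frame 1 and (5.4, 8.0) in frame 3.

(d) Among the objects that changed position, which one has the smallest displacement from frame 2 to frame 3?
the brown cross

(moved 0.7)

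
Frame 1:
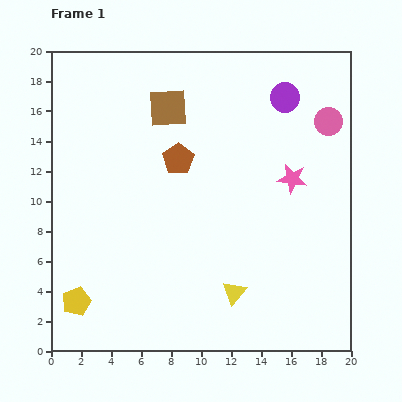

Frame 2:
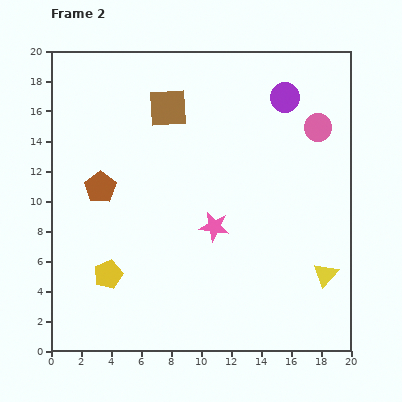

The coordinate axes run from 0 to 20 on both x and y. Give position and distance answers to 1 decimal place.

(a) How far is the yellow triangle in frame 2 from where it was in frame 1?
6.2

The yellow triangle moved from (12.2, 3.9) to (18.3, 5.1), a distance of √(6.1² + 1.2²) ≈ 6.2.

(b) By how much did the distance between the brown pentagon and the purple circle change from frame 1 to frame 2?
+5.5

Distance in frame 1: 8.2. Distance in frame 2: 13.7.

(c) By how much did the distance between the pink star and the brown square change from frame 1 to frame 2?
-1.0

Distance in frame 1: 9.5. Distance in frame 2: 8.5.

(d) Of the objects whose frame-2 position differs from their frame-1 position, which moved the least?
the pink circle

(moved 0.8)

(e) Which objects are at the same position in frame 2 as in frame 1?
the purple circle, the brown square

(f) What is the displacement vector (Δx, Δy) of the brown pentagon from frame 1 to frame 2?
(-5.2, -1.9)

The brown pentagon was at (8.5, 12.8) in frame 1 and (3.3, 10.9) in frame 2.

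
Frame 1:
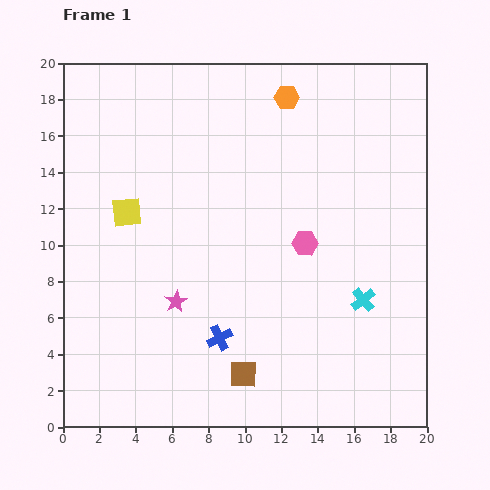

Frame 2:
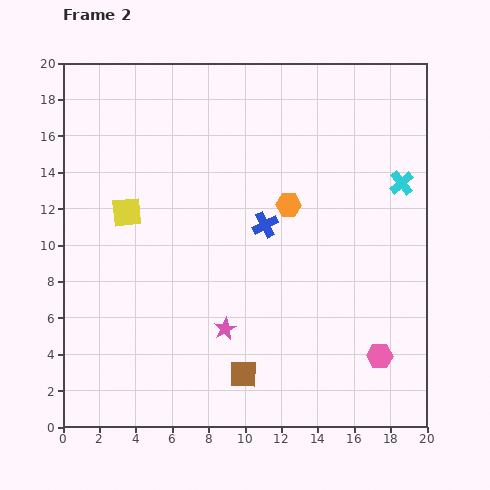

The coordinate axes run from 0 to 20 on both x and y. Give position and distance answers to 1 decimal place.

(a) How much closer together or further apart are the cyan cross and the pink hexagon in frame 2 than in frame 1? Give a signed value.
+5.1

Distance in frame 1: 4.5. Distance in frame 2: 9.6.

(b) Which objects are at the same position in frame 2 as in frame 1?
the brown square, the yellow square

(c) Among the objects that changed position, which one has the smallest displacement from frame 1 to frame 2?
the pink star

(moved 3.1)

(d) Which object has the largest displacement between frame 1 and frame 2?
the pink hexagon

(moved 7.4; next 6.7)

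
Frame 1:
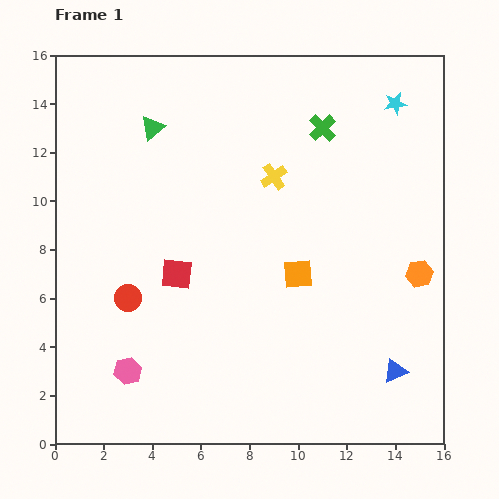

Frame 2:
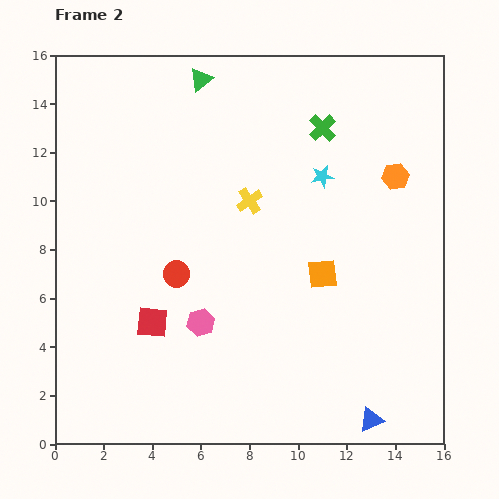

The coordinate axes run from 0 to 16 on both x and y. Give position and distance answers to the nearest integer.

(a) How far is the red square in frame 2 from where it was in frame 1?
2

The red square moved from (5, 7) to (4, 5), a distance of √(1² + 2²) ≈ 2.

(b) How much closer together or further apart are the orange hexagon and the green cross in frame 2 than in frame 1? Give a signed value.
-3

Distance in frame 1: 7. Distance in frame 2: 4.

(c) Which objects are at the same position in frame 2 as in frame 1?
the green cross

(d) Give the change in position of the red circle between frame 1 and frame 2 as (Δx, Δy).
(2, 1)

The red circle was at (3, 6) in frame 1 and (5, 7) in frame 2.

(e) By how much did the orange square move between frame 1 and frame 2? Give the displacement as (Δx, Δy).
(1, 0)

The orange square was at (10, 7) in frame 1 and (11, 7) in frame 2.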